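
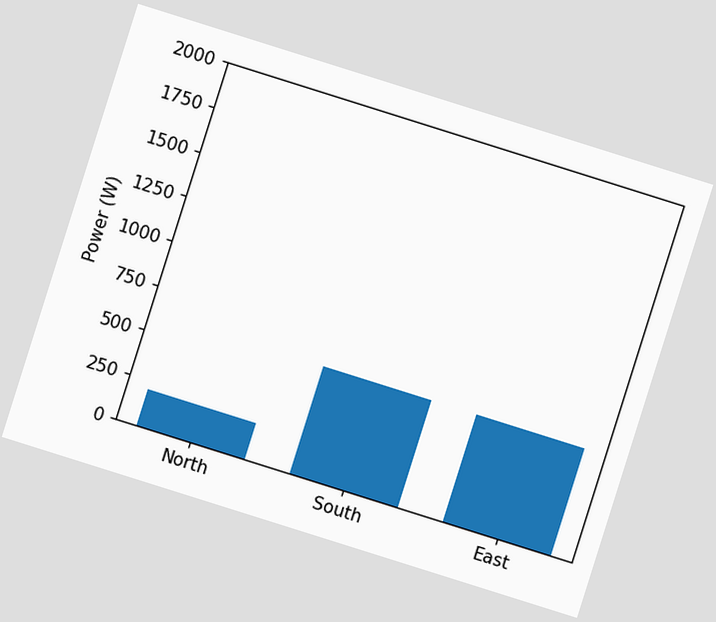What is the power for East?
The chart is tilted about 17° clockwise. Reading along the chart's y-axis, the East bar reaches 600W.

600W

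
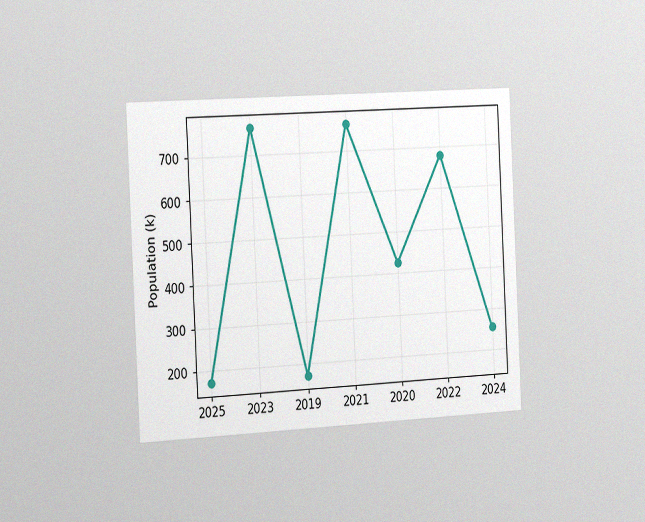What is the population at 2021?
The chart is tilted about 3° counter-clockwise and viewed slightly from the left, with some photo noise. At 2021, the line is at 765k.

765k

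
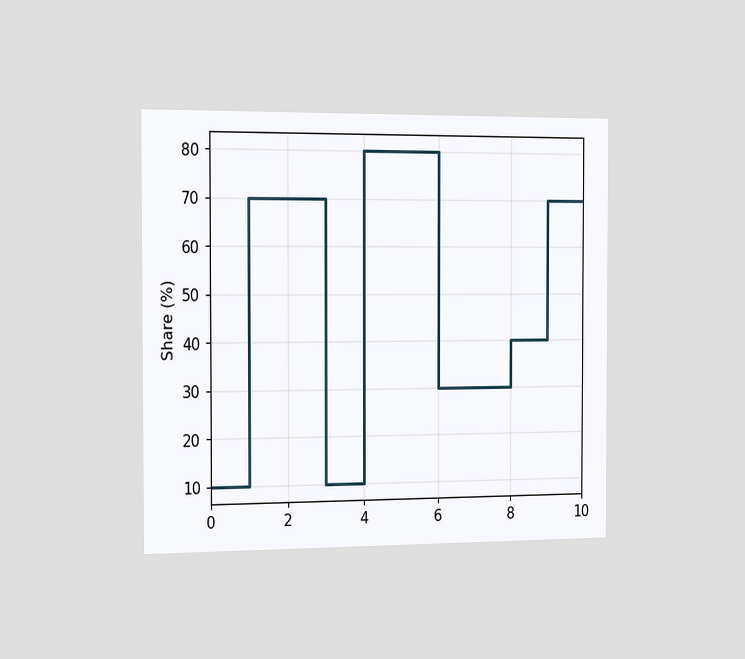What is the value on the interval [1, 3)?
The chart is viewed slightly from the left. On [1, 3) the step sits at 70%.

70%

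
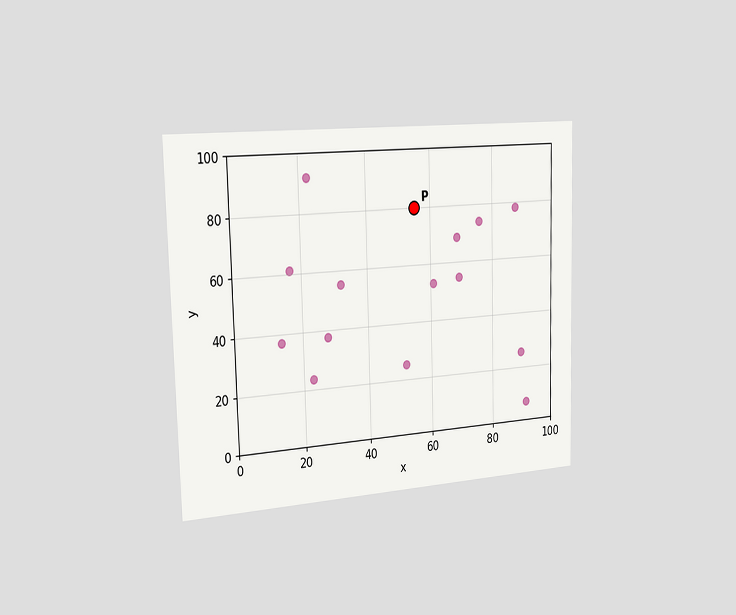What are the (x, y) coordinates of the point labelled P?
(55, 80)

The chart is viewed slightly from the left. Following the gridlines from P to each axis, P sits at (55, 80).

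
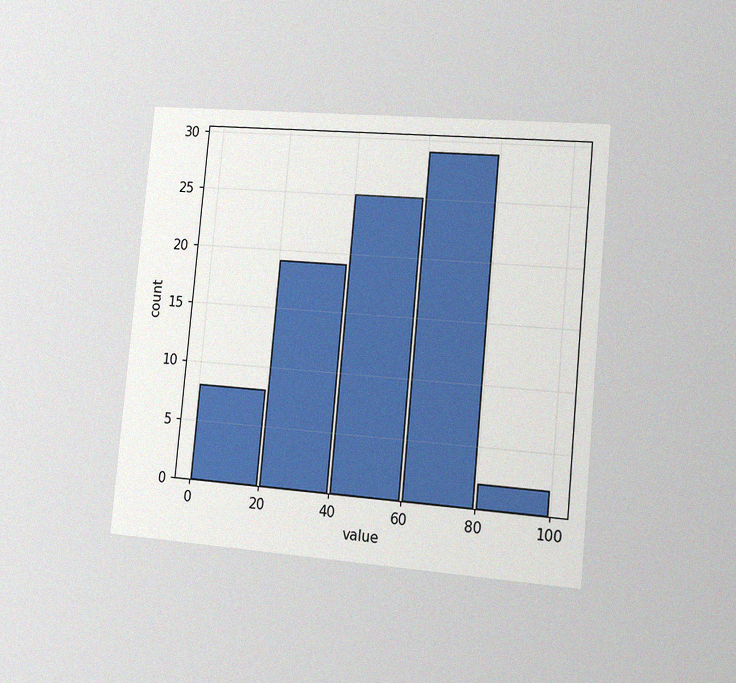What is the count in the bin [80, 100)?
The chart is tilted about 5° clockwise and viewed slightly from the right, with some photo noise. The [80, 100) bin has height 2.

2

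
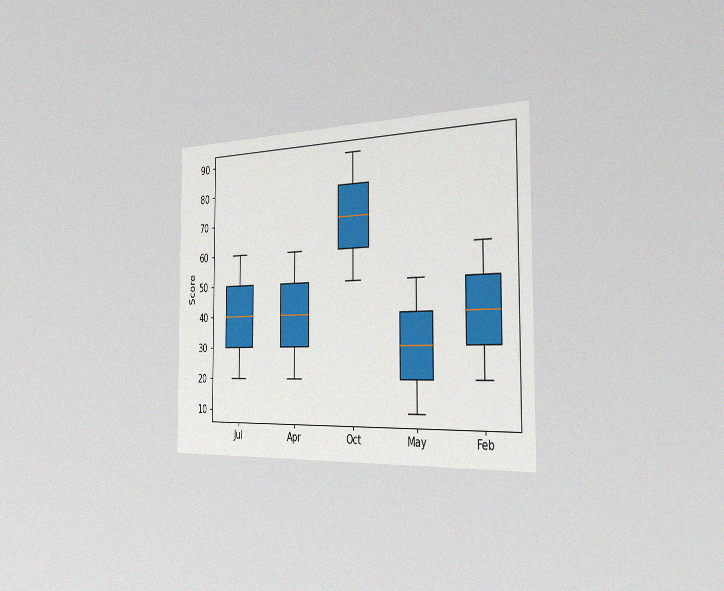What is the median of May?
The chart is viewed slightly from the right, with some photo noise. The median line in the May box sits at 30.

30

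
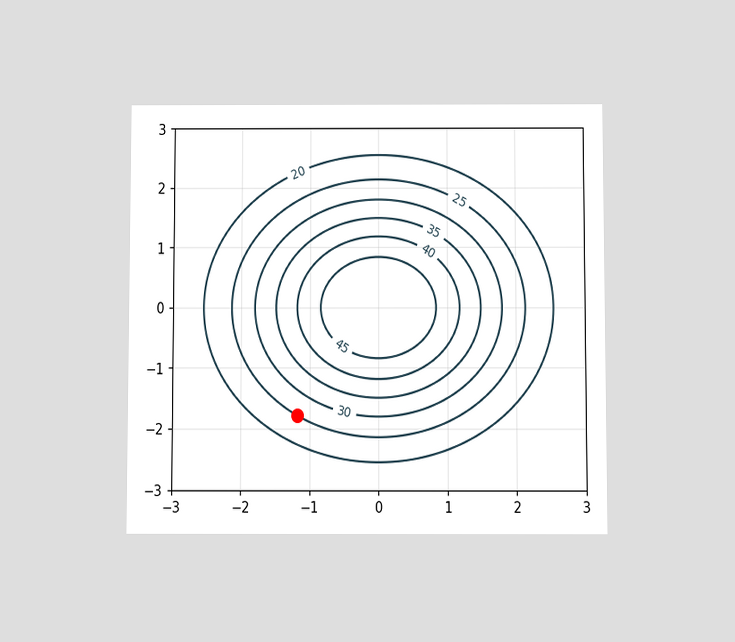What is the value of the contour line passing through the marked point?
25

The chart is viewed slightly from below. The marked point sits on the contour labelled 25.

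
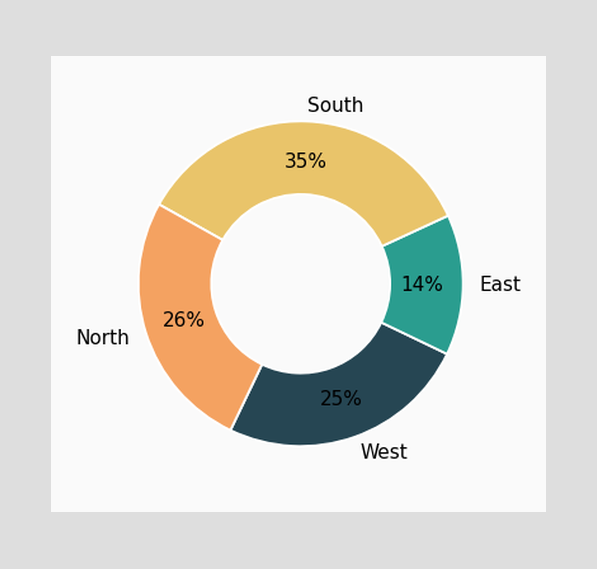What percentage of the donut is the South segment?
The South segment takes up 35% of the ring.

35%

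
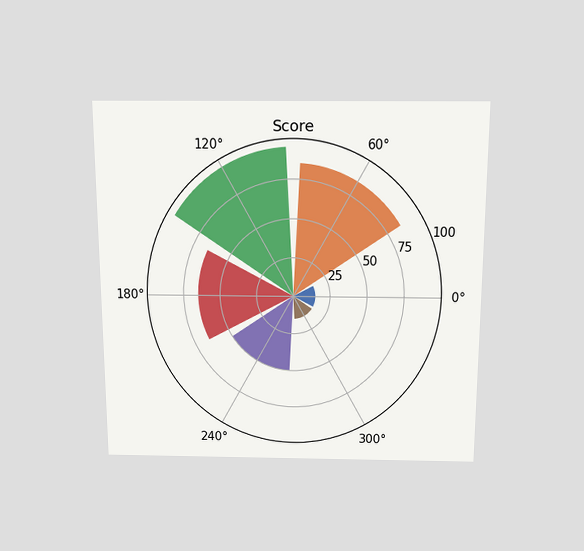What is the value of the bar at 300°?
The chart is viewed slightly from above. The bar at 300° reaches 15 on the radial axis.

15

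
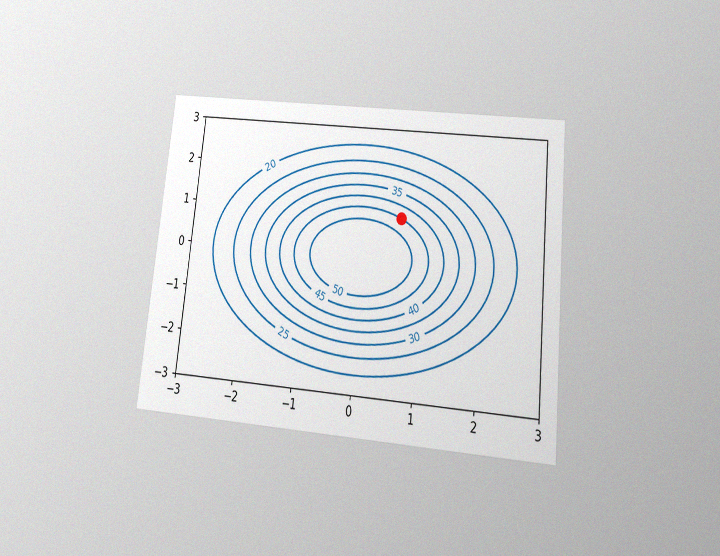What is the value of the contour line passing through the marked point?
The chart is tilted about 6° clockwise and viewed slightly from below, with some photo noise. The marked point sits on the contour labelled 45.

45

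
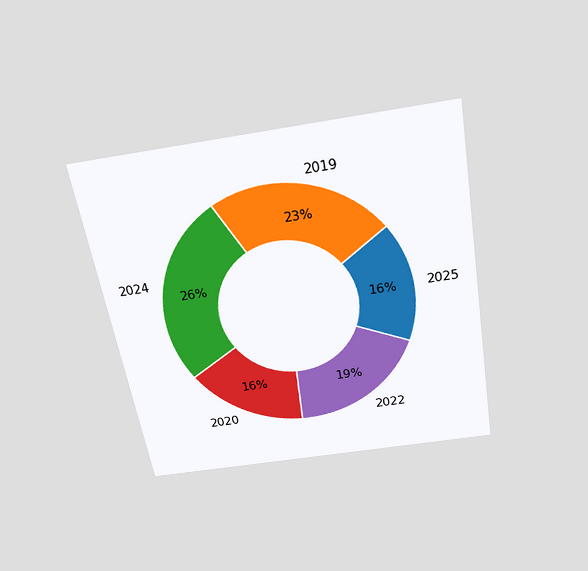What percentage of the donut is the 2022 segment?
19%

The chart is tilted about 10° counter-clockwise and viewed slightly from above. The 2022 segment takes up 19% of the ring.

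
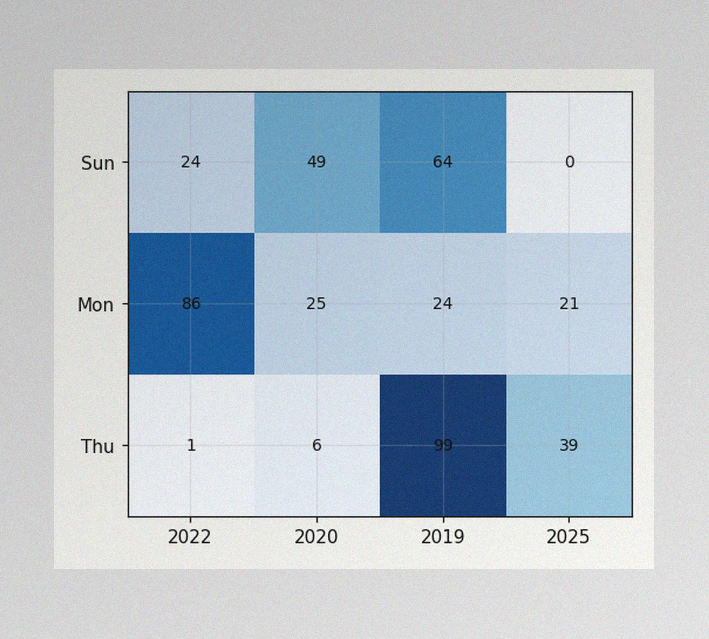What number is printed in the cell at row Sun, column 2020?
The image has some photo noise and uneven lighting. The (Sun, 2020) cell reads 49.

49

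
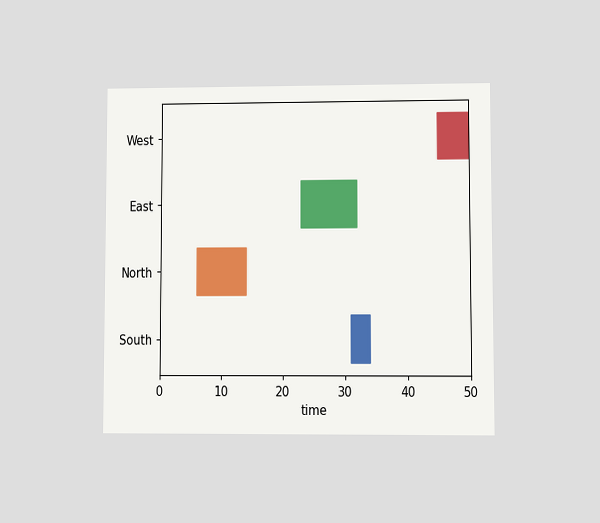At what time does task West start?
The chart is viewed at a slight angle. The West bar begins at t=45.

45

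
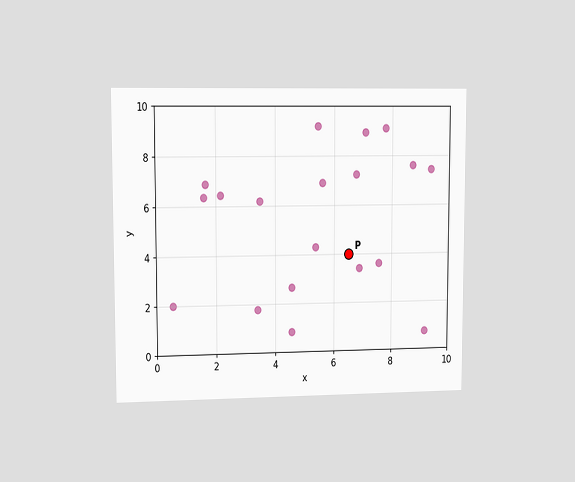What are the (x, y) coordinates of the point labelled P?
The chart is viewed at a slight angle. Following the gridlines from P to each axis, P sits at (6.5, 4).

(6.5, 4)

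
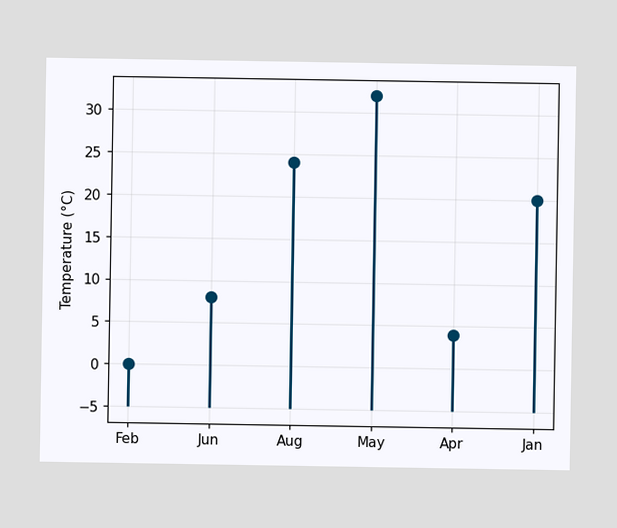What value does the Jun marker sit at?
The Jun marker sits at 8°C.

8°C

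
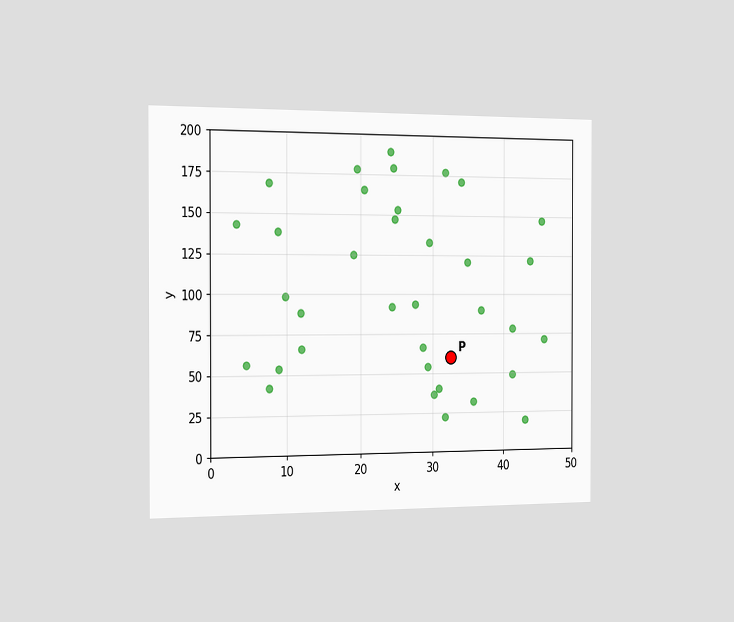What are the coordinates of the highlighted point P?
(32.5, 60)

The chart is viewed slightly from the left. Following the gridlines from P to each axis, P sits at (32.5, 60).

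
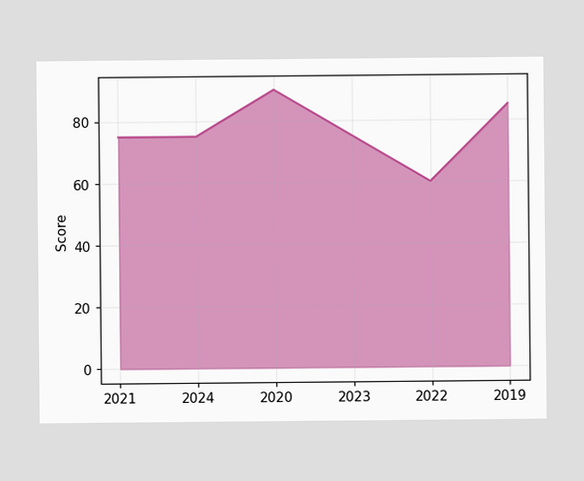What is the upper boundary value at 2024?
75

At 2024 the upper boundary is at 75.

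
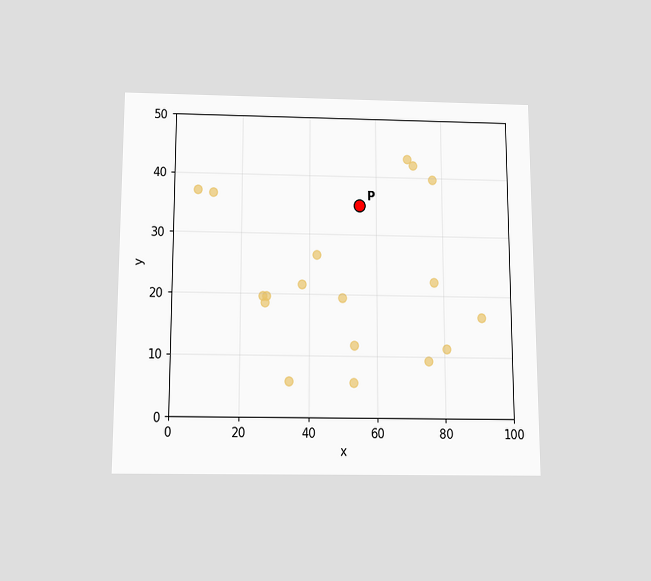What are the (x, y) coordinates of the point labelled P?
(55, 35)

The chart is viewed slightly from below. Following the gridlines from P to each axis, P sits at (55, 35).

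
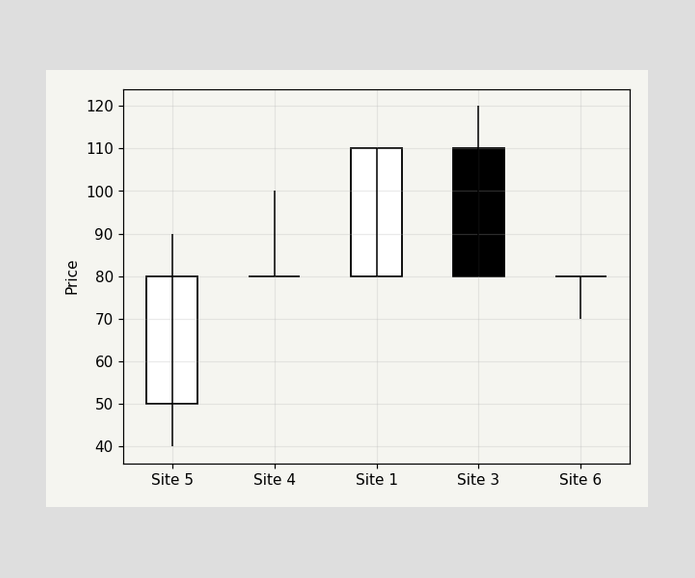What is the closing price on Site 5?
The Site 5 candle closes at 80.

80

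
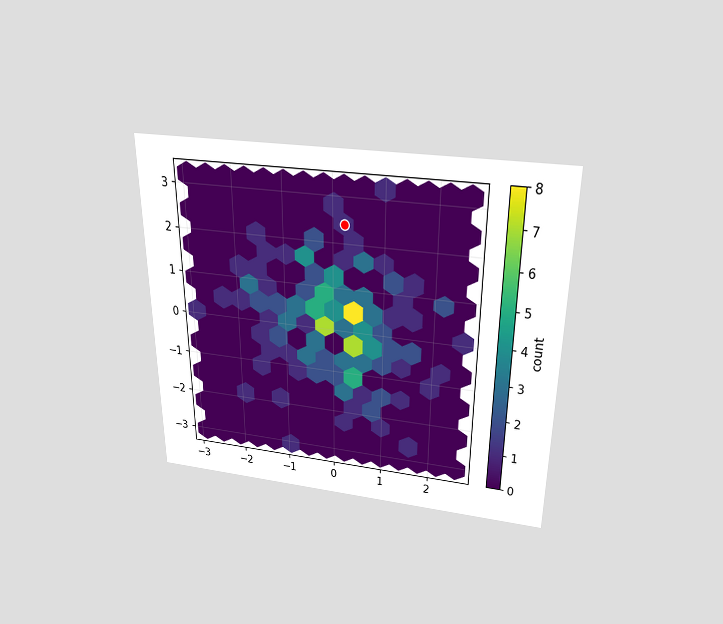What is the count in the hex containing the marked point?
1

The chart is viewed slightly from above. The marked hex reads 1 on the colorbar.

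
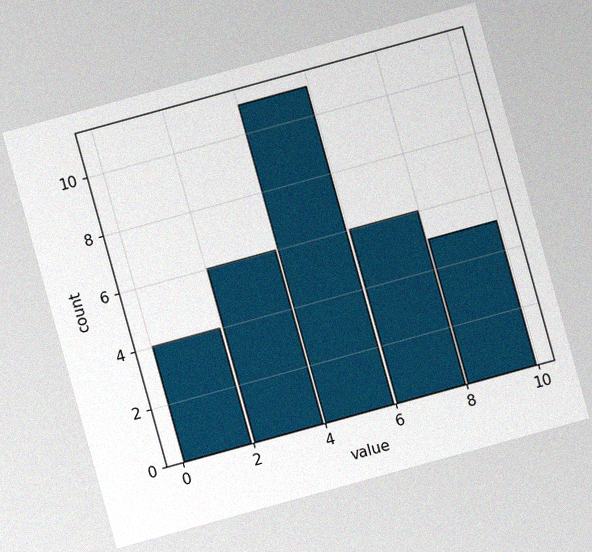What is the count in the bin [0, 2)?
4

The chart is tilted about 15° counter-clockwise, with some photo noise. The [0, 2) bin has height 4.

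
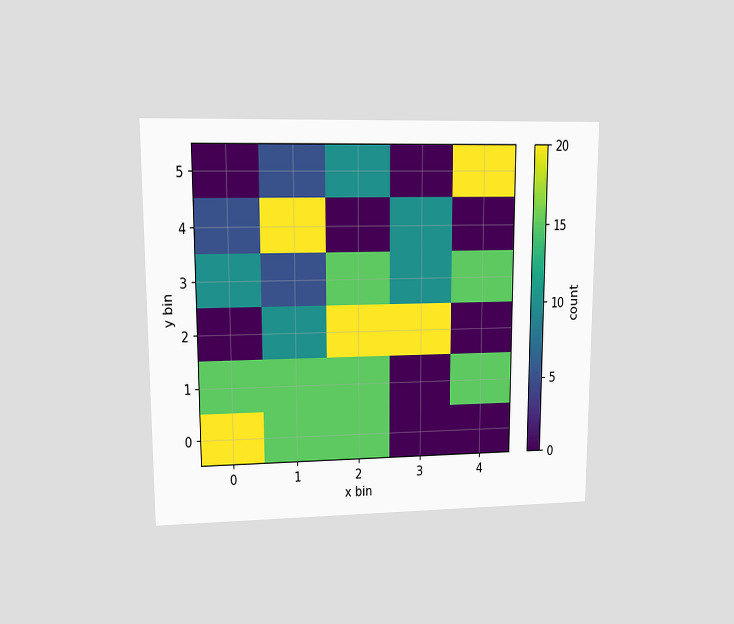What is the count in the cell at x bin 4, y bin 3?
15

The chart is viewed at a slight angle. Matching the cell (4, 3) against the colorbar gives 15.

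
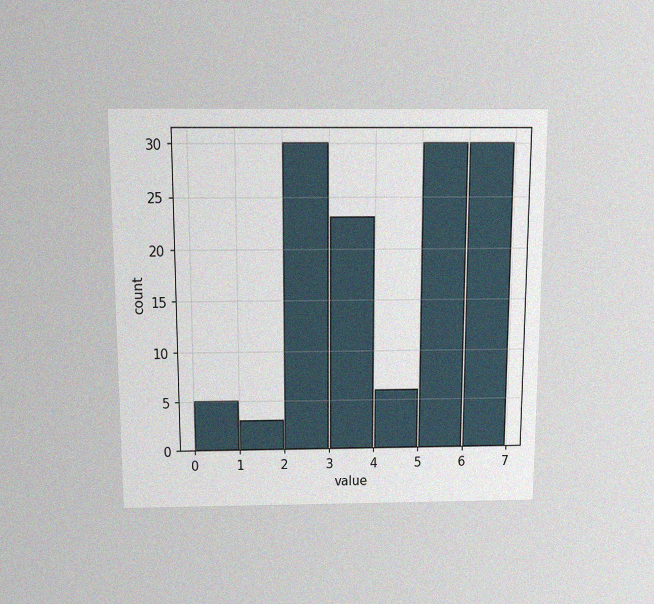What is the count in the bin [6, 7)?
30

The chart is viewed slightly from above, with some photo noise. The [6, 7) bin has height 30.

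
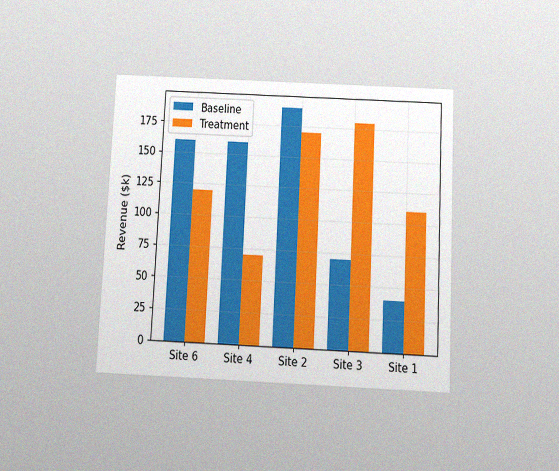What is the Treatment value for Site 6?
The chart is tilted about 3° clockwise and viewed slightly from below, with some photo noise. The Treatment bar at Site 6 reaches $120k on the y-axis.

$120k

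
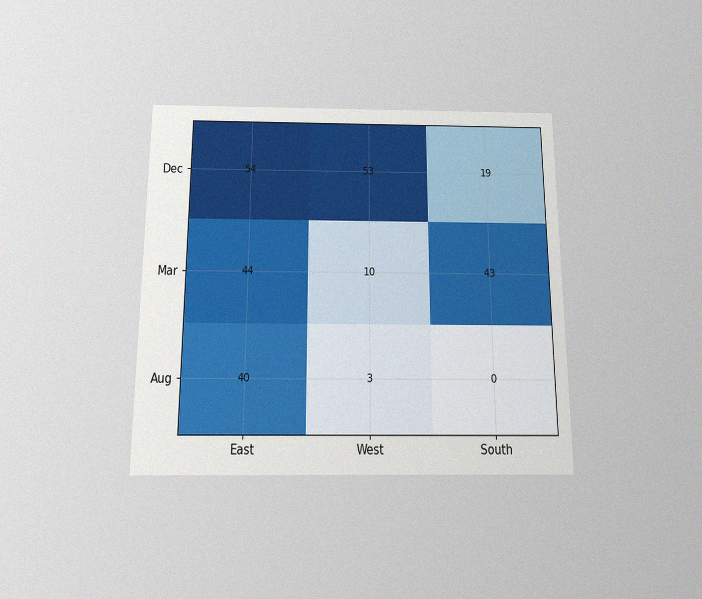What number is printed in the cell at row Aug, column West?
The chart is viewed slightly from below, with some photo noise. The (Aug, West) cell reads 3.

3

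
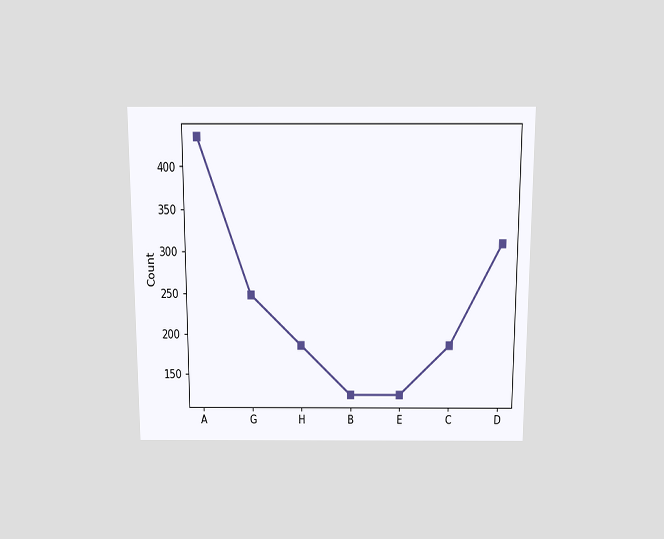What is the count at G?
248

The chart is viewed slightly from above. At G, the line is at 248.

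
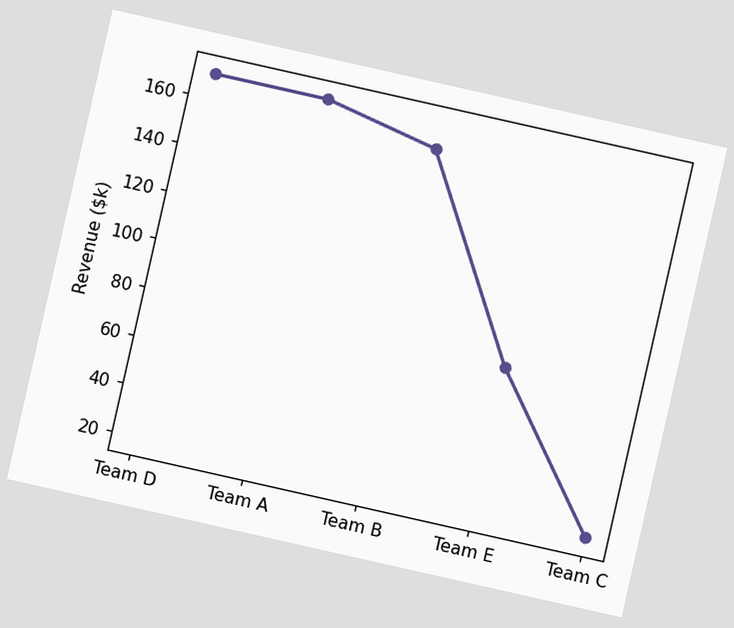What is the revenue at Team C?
The chart is tilted about 13° clockwise. At Team C, the line is at $20k.

$20k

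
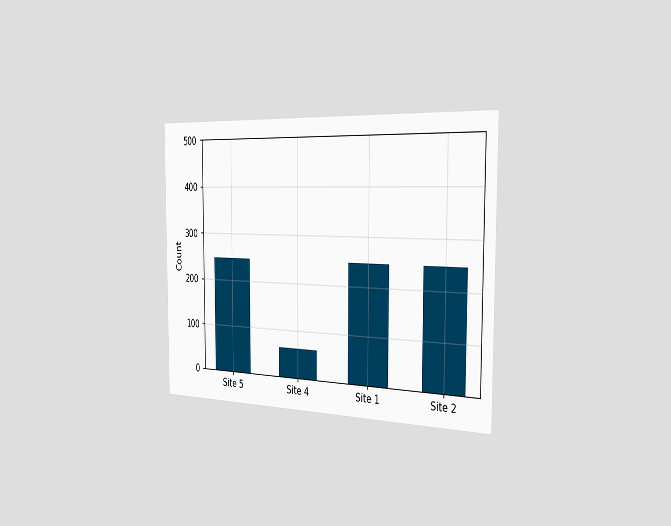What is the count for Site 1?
The chart is viewed slightly from the right. Reading along the chart's y-axis, the Site 1 bar reaches 248.

248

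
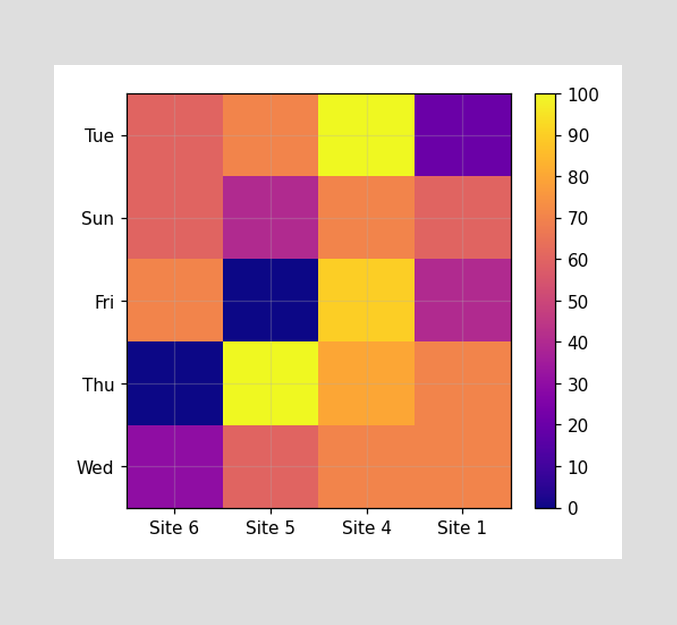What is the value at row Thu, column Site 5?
100

Matching cell (Thu, Site 5) against the colorbar gives 100.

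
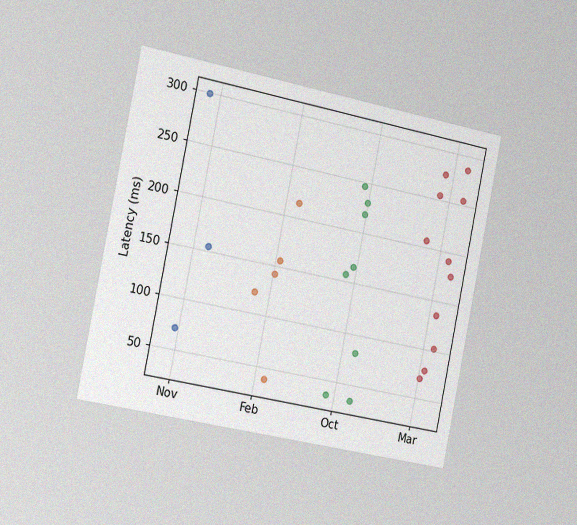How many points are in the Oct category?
The chart is tilted about 11° clockwise and viewed slightly from the left, with some photo noise. Counting the markers in the Oct column gives 8.

8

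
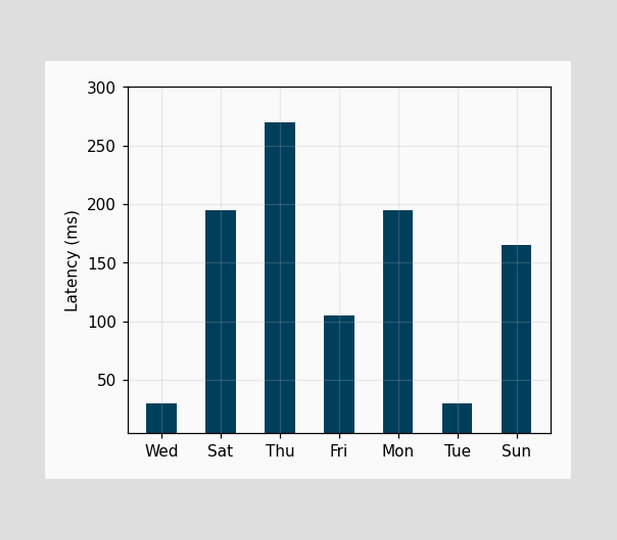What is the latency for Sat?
195ms

Reading along the chart's y-axis, the Sat bar reaches 195ms.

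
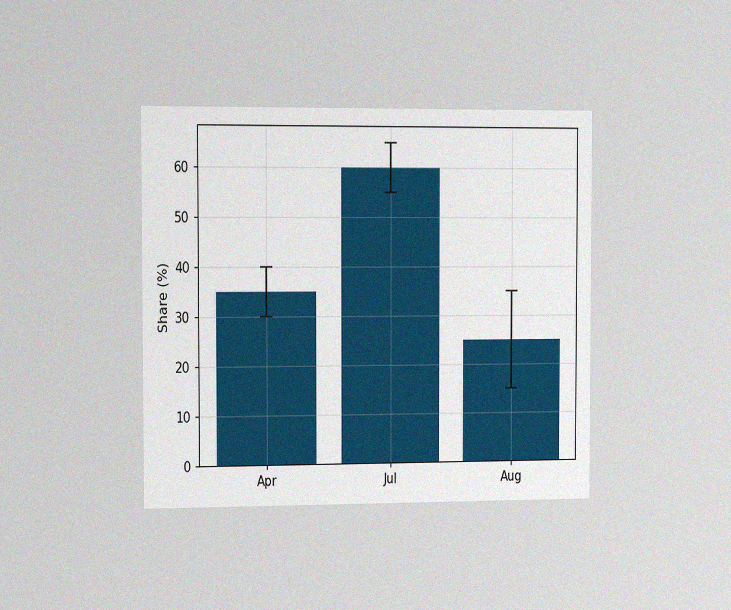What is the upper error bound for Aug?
35%

The chart is viewed slightly from the left, with some photo noise. The Aug bar's upper whisker reaches 35%.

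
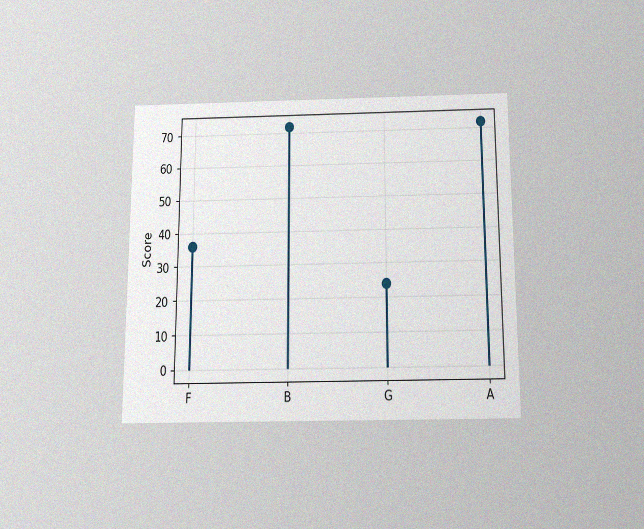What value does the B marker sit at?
72

The chart is viewed slightly from below, with some photo noise. The B marker sits at 72.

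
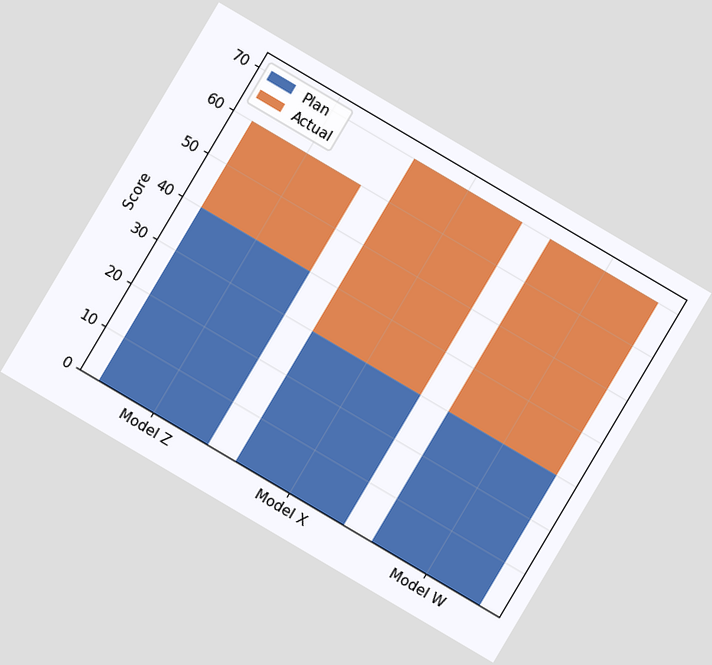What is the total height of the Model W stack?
70

The chart is tilted about 31° clockwise. The Model W stack's top reaches 70 on the y-axis.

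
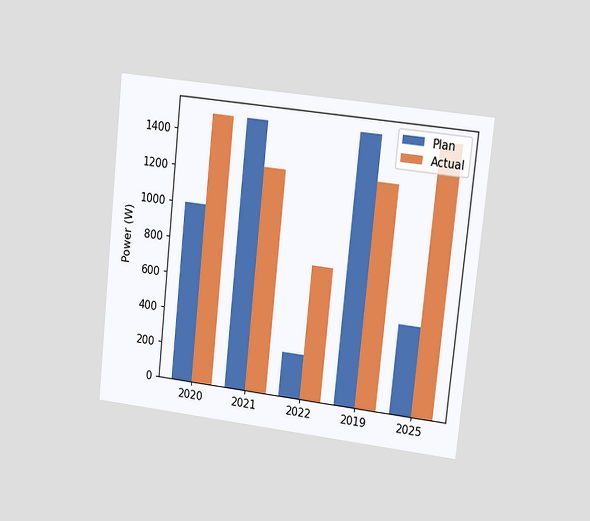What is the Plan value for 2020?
1000W

The chart is tilted about 6° clockwise and viewed slightly from the right. The Plan bar at 2020 reaches 1000W on the y-axis.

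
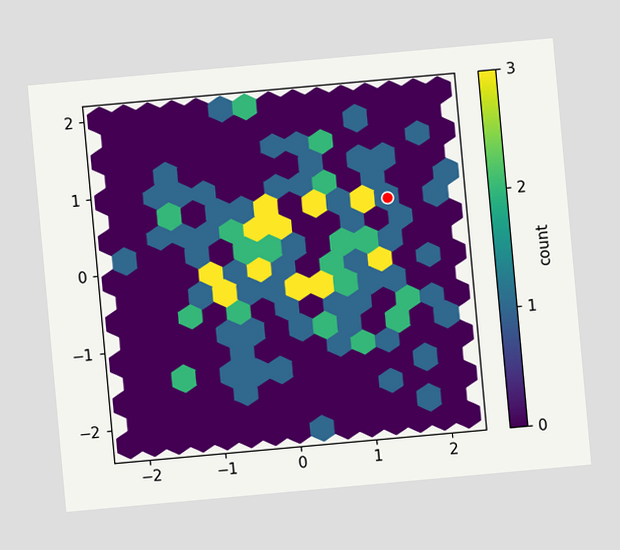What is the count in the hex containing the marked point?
The chart is tilted about 5° counter-clockwise. The marked hex reads 1 on the colorbar.

1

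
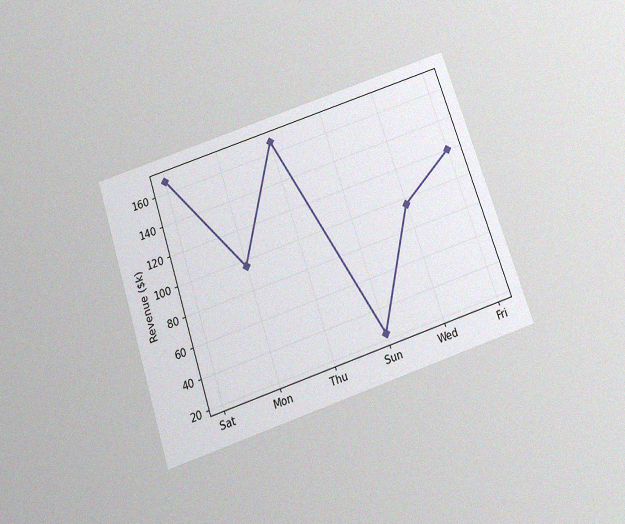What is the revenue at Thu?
$168k

The chart is tilted about 18° counter-clockwise and viewed slightly from below, with some photo noise. At Thu, the line is at $168k.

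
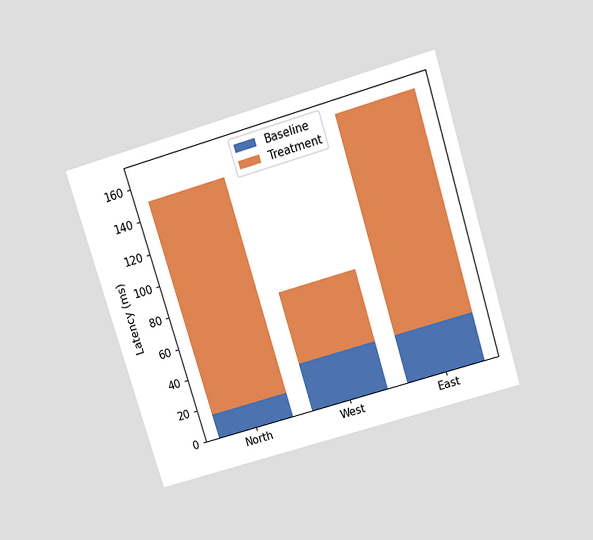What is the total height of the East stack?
165ms

The chart is tilted about 17° counter-clockwise and viewed slightly from above. The East stack's top reaches 165ms on the y-axis.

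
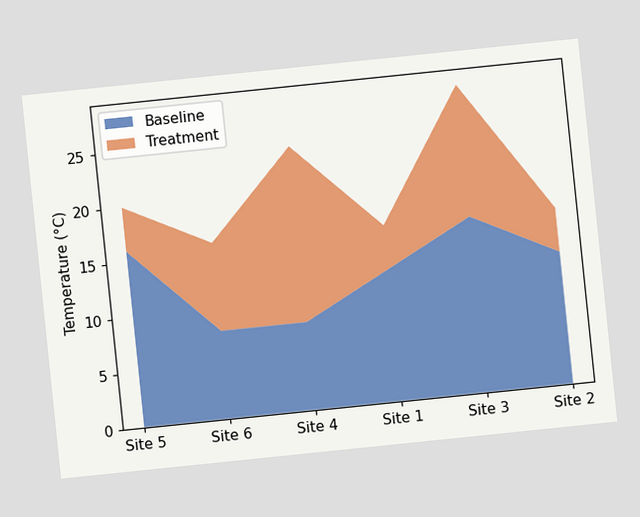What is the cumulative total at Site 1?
16°C

The chart is tilted about 6° counter-clockwise. The stacked total at Site 1 reaches 16°C.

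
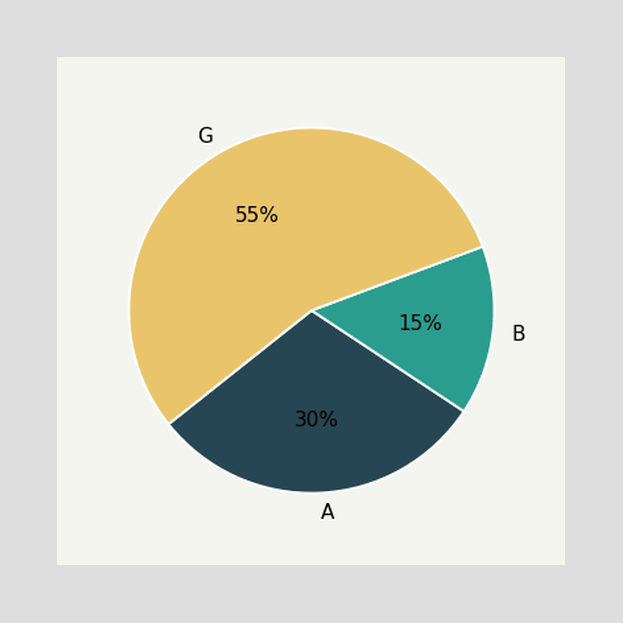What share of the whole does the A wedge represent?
30%

The A slice takes up 30% of the pie.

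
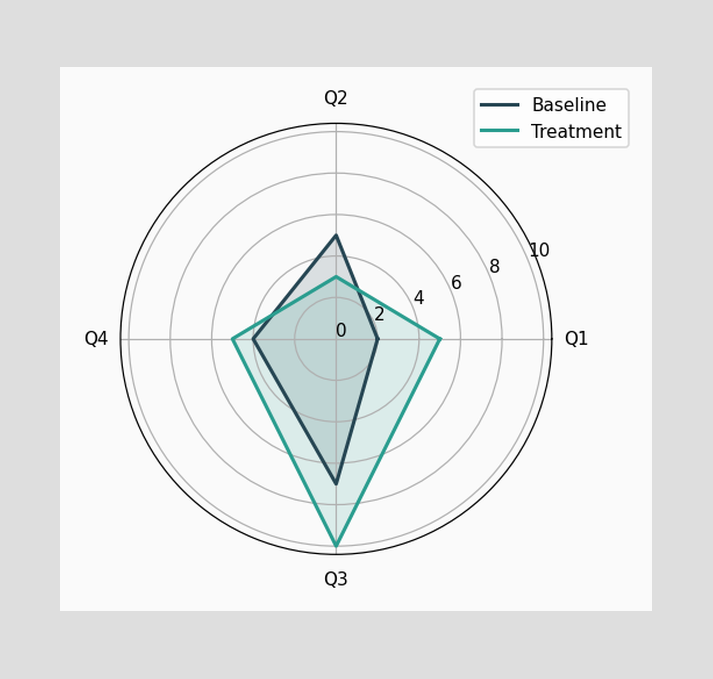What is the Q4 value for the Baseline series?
On the Q4 axis, Baseline reaches 4.

4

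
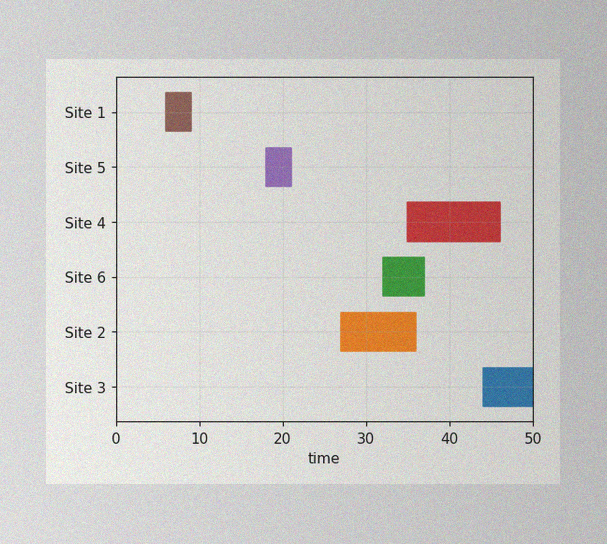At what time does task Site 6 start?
The image has some photo noise and uneven lighting. The Site 6 bar begins at t=32.

32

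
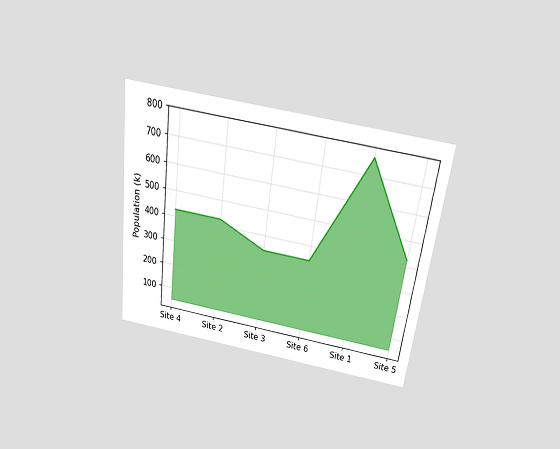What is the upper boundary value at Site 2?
The chart is tilted about 7° clockwise and viewed slightly from above. At Site 2 the upper boundary is at 425k.

425k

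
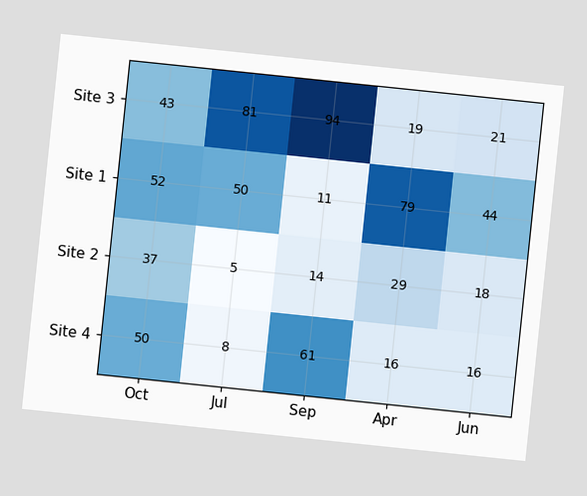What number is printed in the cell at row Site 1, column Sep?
The chart is tilted about 6° clockwise. The (Site 1, Sep) cell reads 11.

11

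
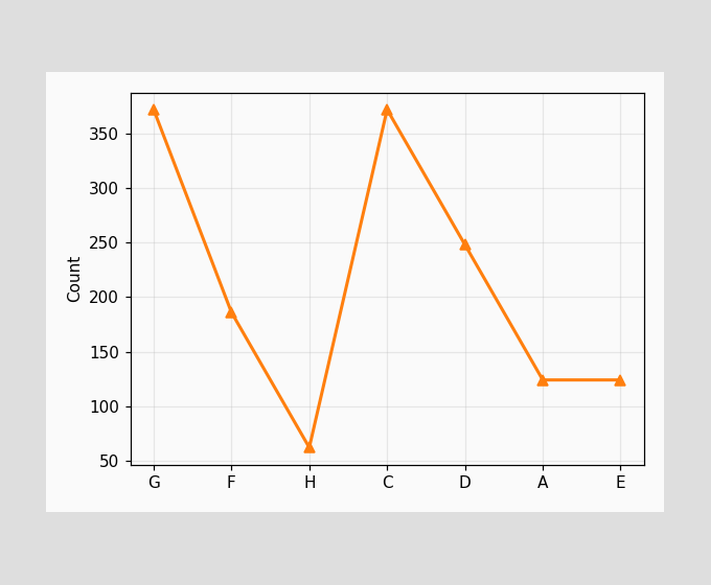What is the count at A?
124

At A, the line is at 124.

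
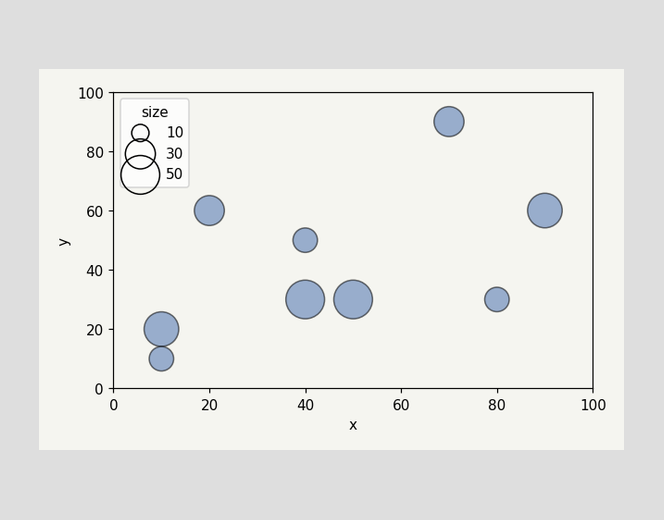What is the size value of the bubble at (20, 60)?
30

Matching the bubble at (20, 60) against the size legend gives 30.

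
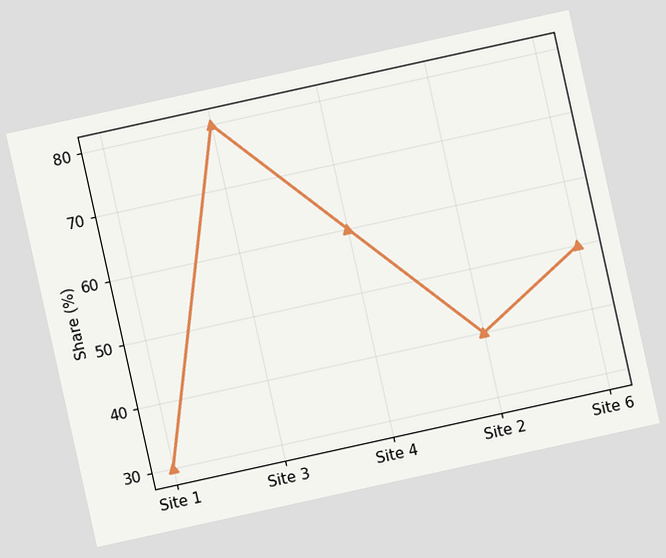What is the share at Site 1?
The chart is tilted about 12° counter-clockwise. At Site 1, the line is at 30%.

30%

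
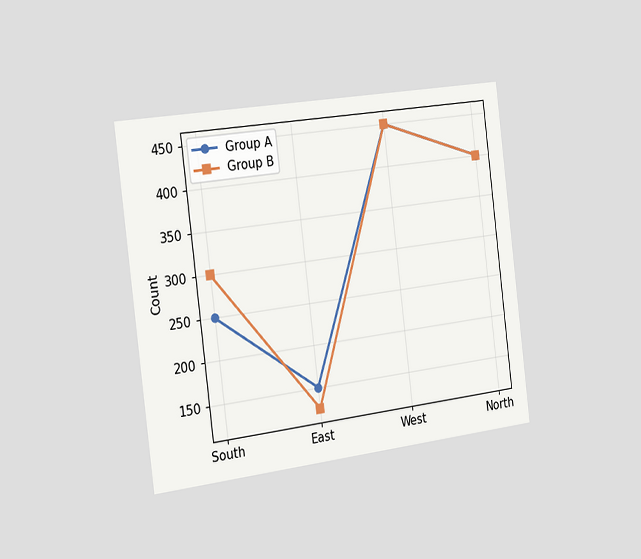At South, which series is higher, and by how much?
The chart is tilted about 7° counter-clockwise and viewed slightly from the left. At South, Group B sits above the other line by 50.

Group B, by 50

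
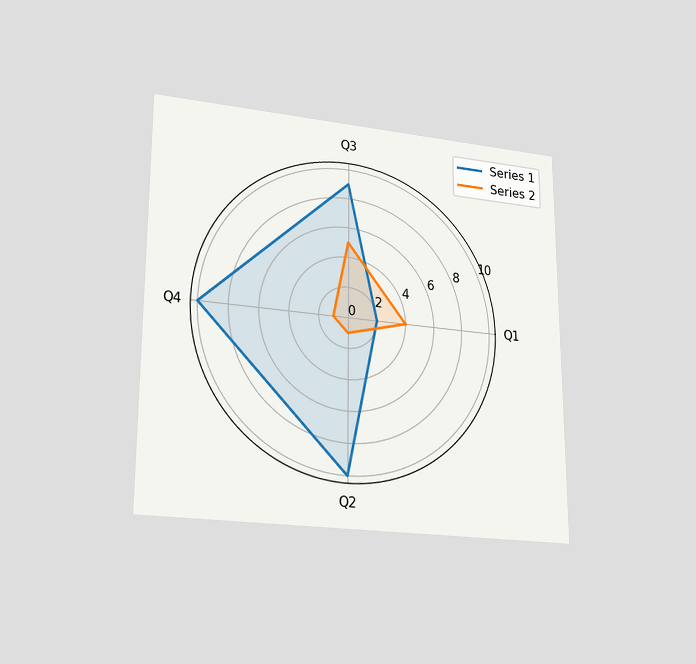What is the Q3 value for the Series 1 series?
The chart is viewed at a slight angle. On the Q3 axis, Series 1 reaches 9.

9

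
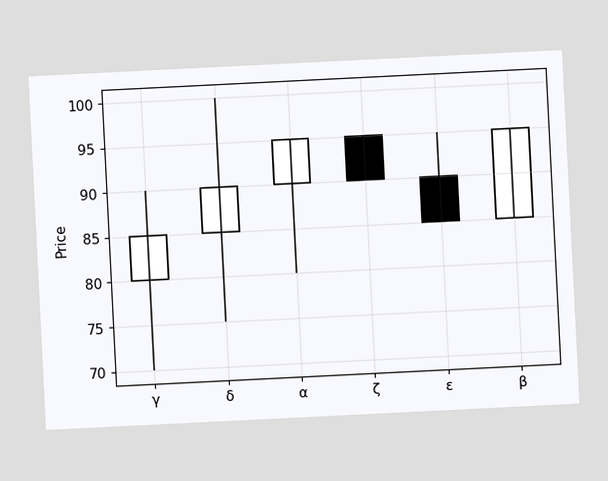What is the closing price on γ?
85

The chart is tilted about 3° counter-clockwise. The γ candle closes at 85.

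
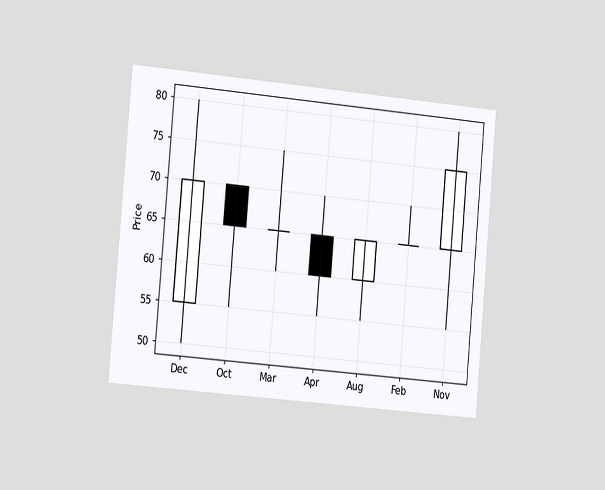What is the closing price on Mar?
65

The chart is tilted about 5° clockwise and viewed slightly from the left. The Mar candle closes at 65.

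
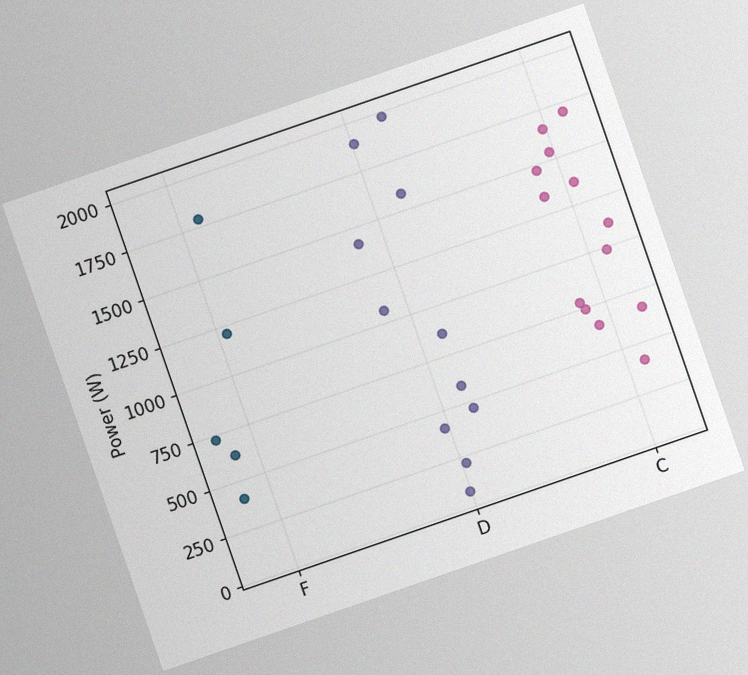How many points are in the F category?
The chart is tilted about 19° counter-clockwise, with some photo noise. Counting the markers in the F column gives 5.

5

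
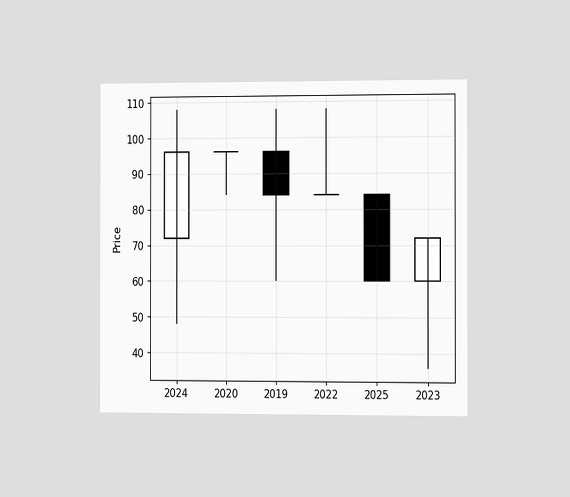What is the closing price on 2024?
The chart is viewed slightly from the right. The 2024 candle closes at 96.

96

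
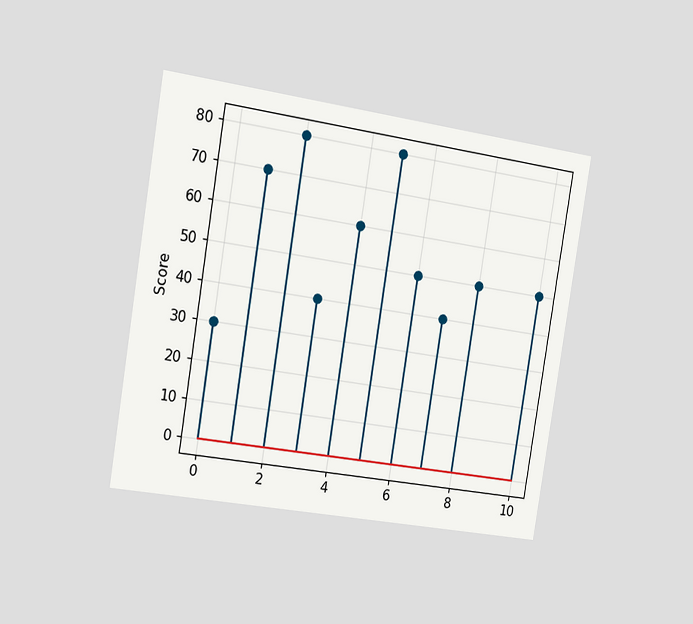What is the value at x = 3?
The chart is tilted about 9° clockwise and viewed slightly from the left. The stem at x=3 reaches 40.

40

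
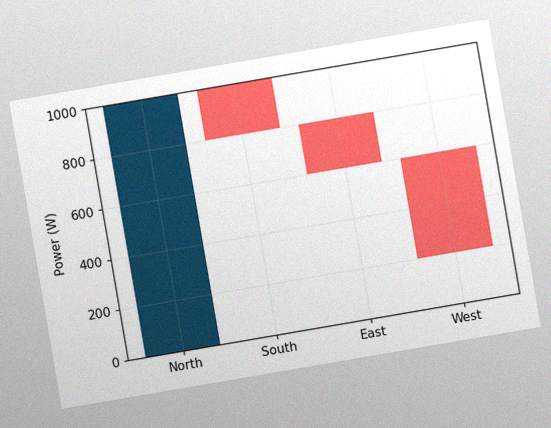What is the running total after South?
800W

The chart is tilted about 10° counter-clockwise, with some photo noise. After South the running total reaches 800W.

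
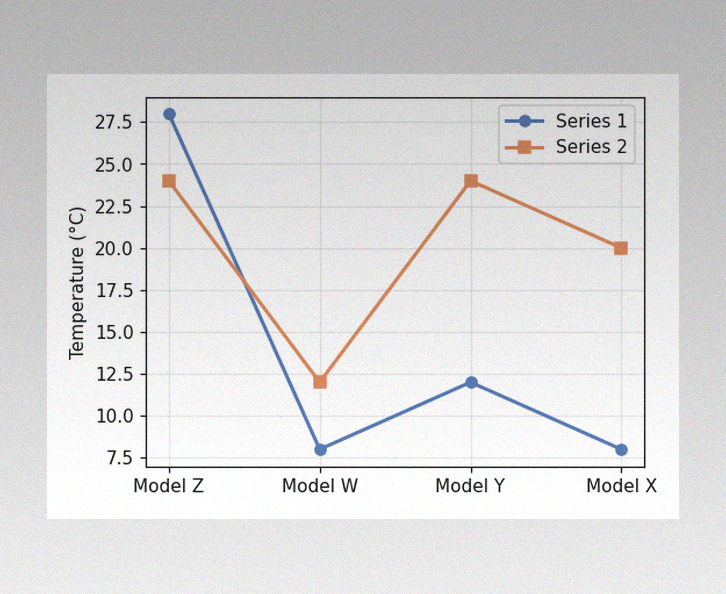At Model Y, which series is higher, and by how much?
Series 2, by 12°C

The image has some photo noise and uneven lighting. At Model Y, Series 2 sits above the other line by 12°C.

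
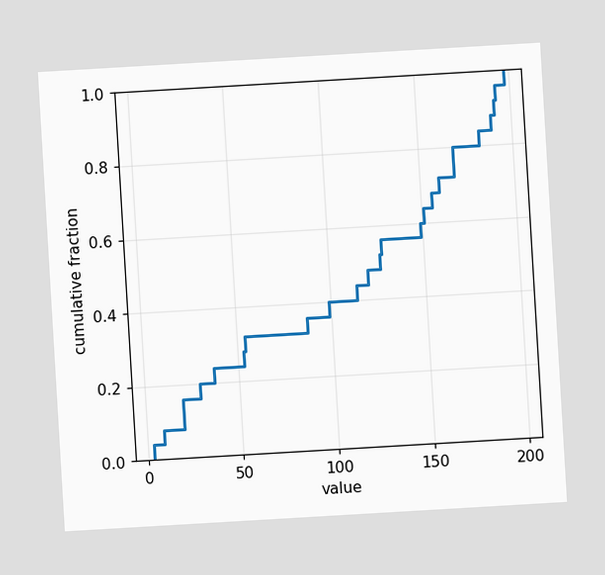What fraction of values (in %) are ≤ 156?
The chart is tilted about 3° counter-clockwise. At x=156 the ECDF step is at 68%.

68%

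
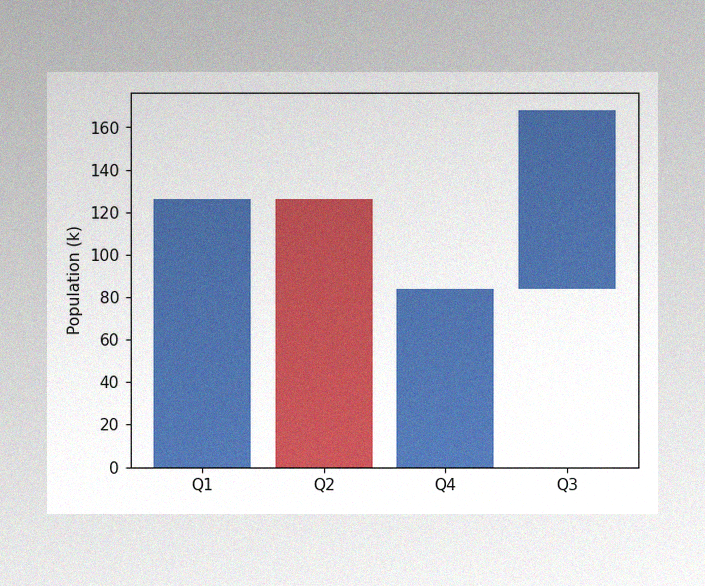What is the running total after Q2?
0k

The image has some photo noise and uneven lighting. After Q2 the running total reaches 0k.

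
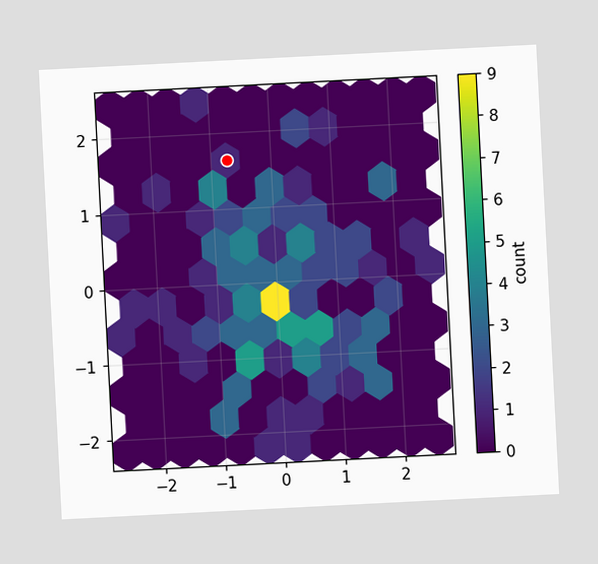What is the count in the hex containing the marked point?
The chart is tilted about 3° counter-clockwise. The marked hex reads 1 on the colorbar.

1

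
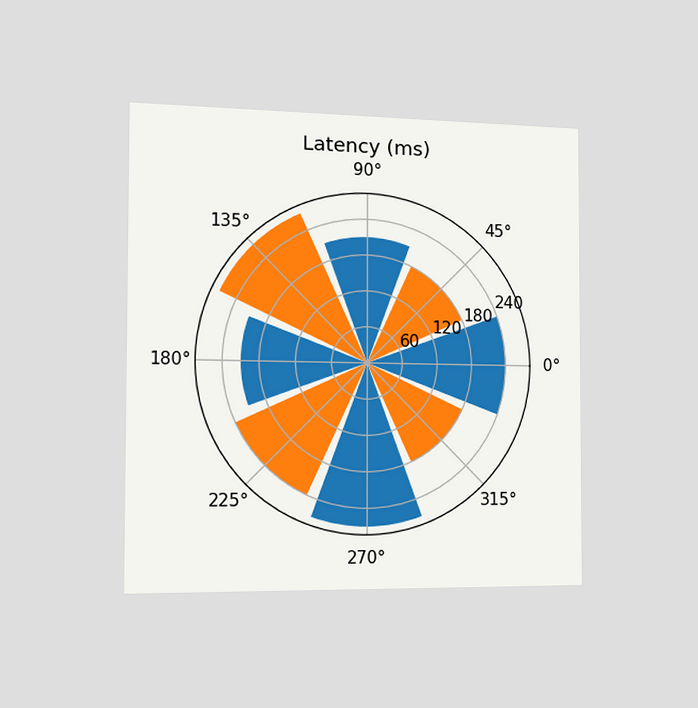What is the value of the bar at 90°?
The chart is viewed slightly from the left. The bar at 90° reaches 210ms on the radial axis.

210ms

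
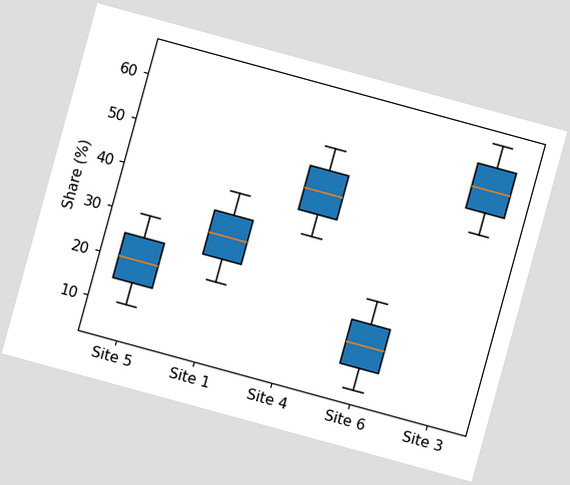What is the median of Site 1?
30%

The chart is tilted about 15° clockwise. The median line in the Site 1 box sits at 30%.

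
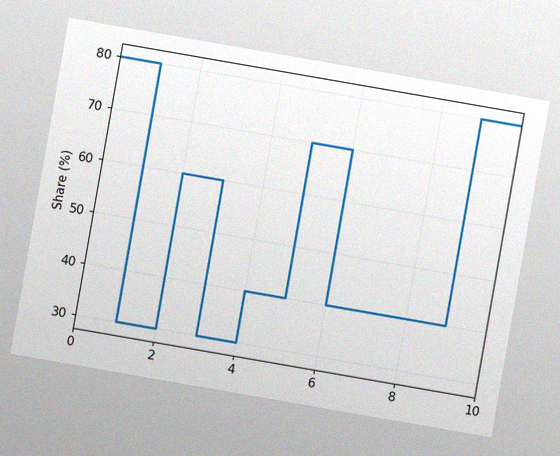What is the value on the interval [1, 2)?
30%

The chart is tilted about 10° clockwise, with some photo noise. On [1, 2) the step sits at 30%.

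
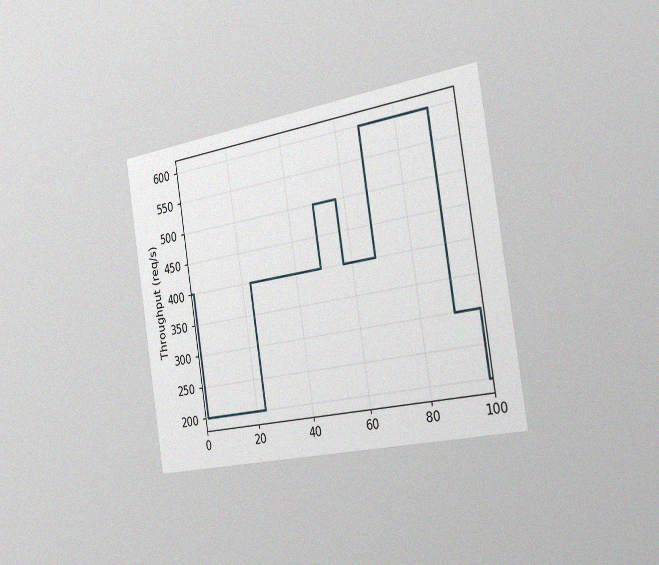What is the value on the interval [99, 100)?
The chart is tilted about 9° counter-clockwise and viewed slightly from the right, with some photo noise. On [99, 100) the step sits at 200req/s.

200req/s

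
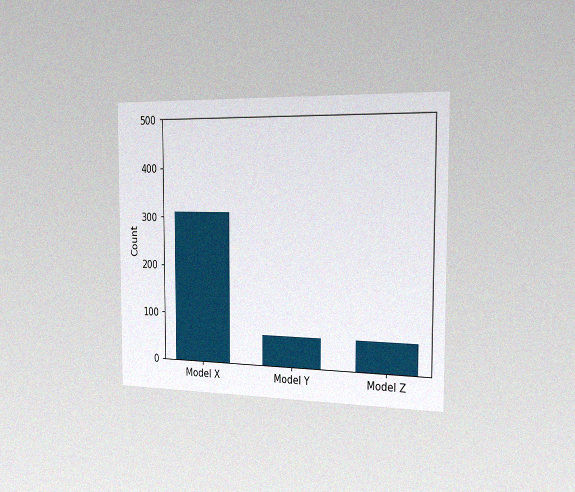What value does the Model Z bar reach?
62

The chart is viewed slightly from the right, with some photo noise. Reading along the chart's y-axis, the Model Z bar reaches 62.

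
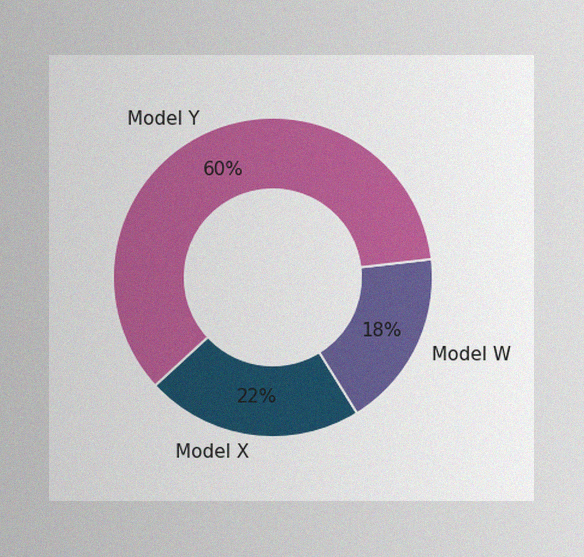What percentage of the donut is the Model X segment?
22%

The image has some photo noise and uneven lighting. The Model X segment takes up 22% of the ring.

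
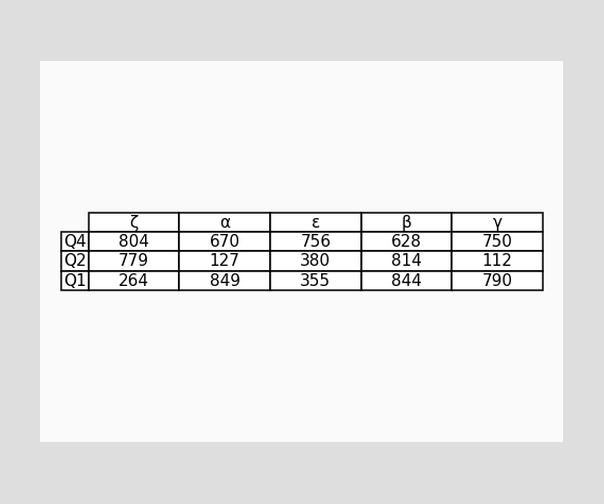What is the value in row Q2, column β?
814

The (Q2, β) cell reads 814.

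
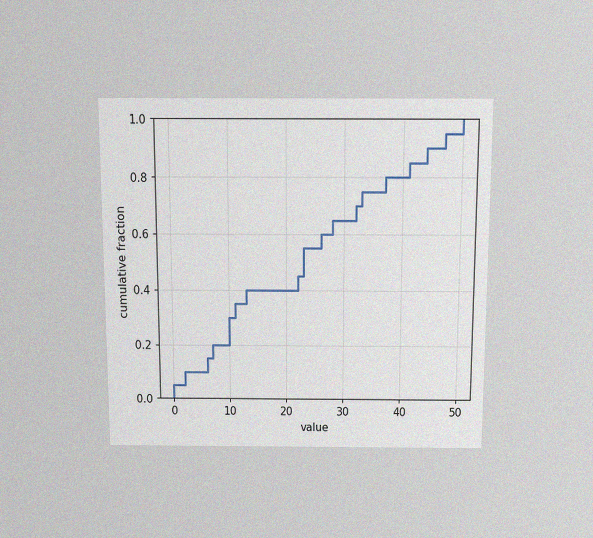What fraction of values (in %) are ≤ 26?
60%

The chart is viewed slightly from above, with some photo noise. At x=26 the ECDF step is at 60%.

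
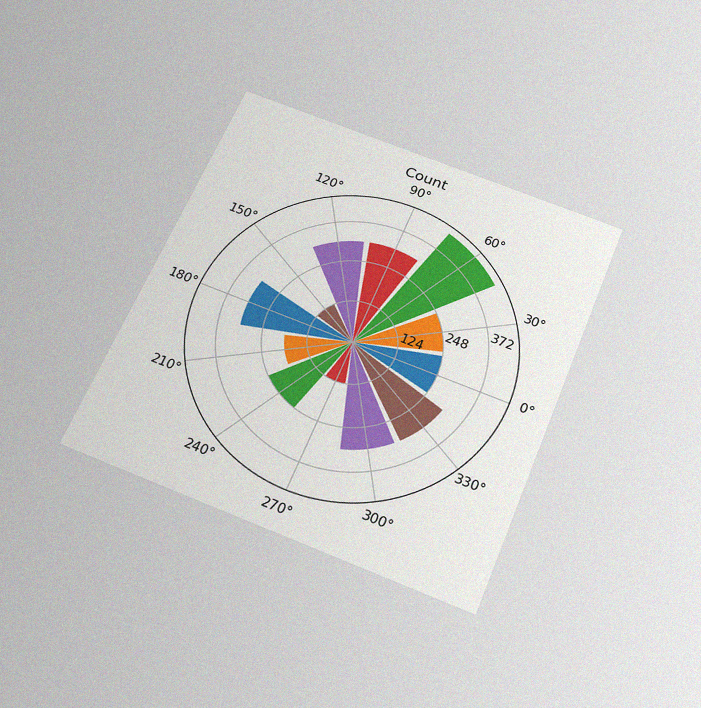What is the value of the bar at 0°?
248

The chart is tilted about 23° clockwise and viewed slightly from below, with some photo noise. The bar at 0° reaches 248 on the radial axis.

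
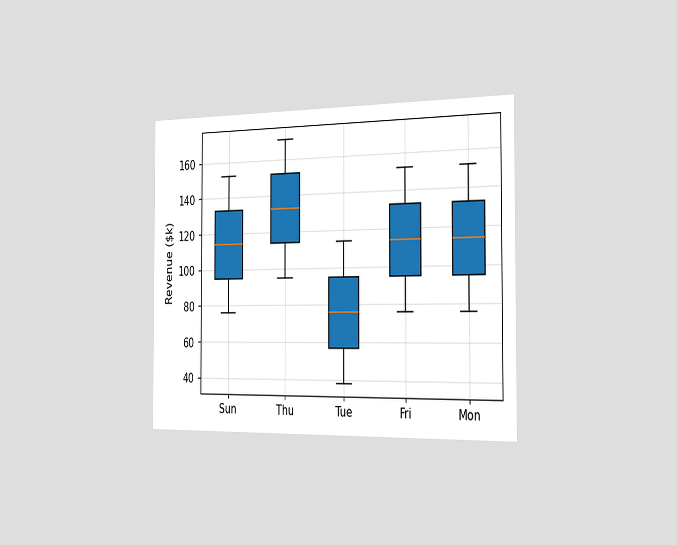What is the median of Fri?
$114k

The chart is viewed slightly from the right. The median line in the Fri box sits at $114k.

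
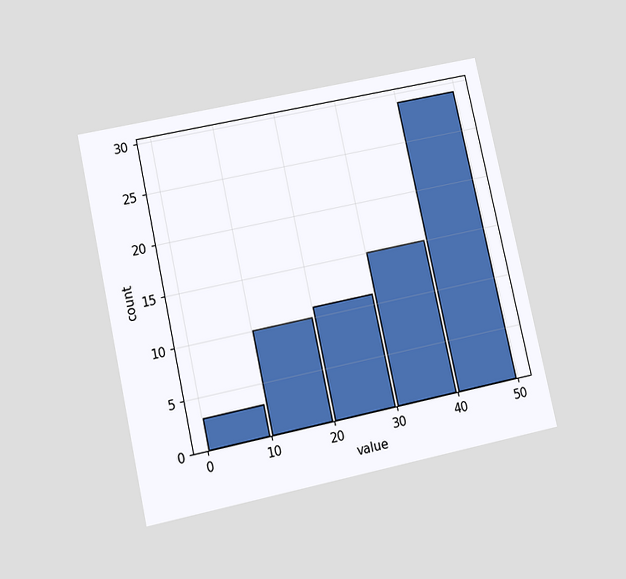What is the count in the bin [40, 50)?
29

The chart is tilted about 12° counter-clockwise and viewed at a slight angle. The [40, 50) bin has height 29.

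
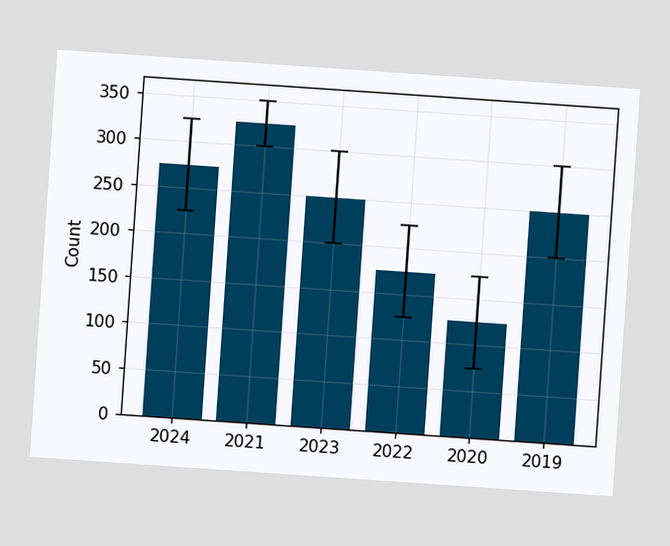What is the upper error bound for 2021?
350

The chart is tilted about 4° clockwise. The 2021 bar's upper whisker reaches 350.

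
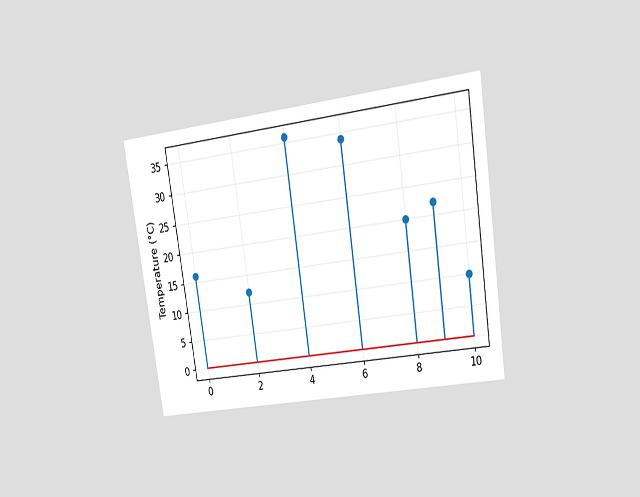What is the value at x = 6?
34°C

The chart is tilted about 8° counter-clockwise and viewed at a slight angle. The stem at x=6 reaches 34°C.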